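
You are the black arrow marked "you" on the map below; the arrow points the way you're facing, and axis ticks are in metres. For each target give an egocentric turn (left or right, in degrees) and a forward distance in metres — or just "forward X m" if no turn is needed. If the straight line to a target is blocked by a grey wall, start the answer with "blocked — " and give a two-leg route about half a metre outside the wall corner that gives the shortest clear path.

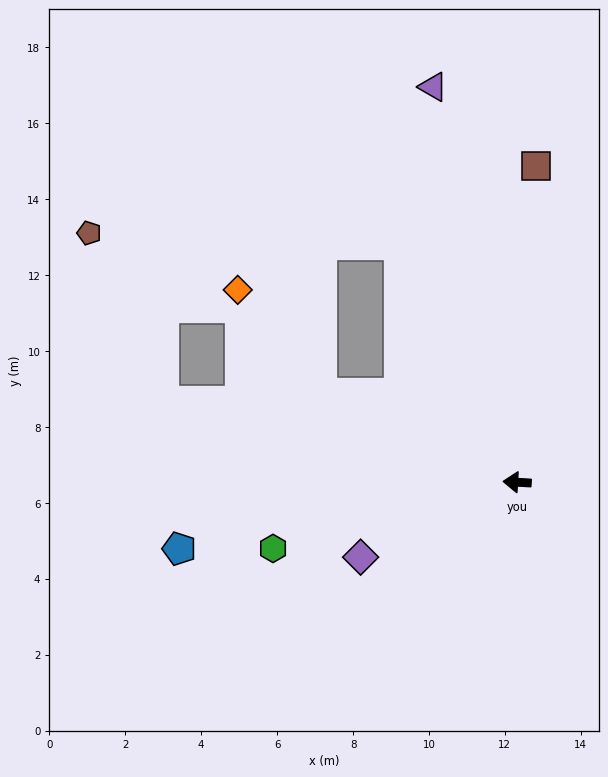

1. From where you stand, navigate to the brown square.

turn right 90°, forward 8.3 m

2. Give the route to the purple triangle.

turn right 75°, forward 10.6 m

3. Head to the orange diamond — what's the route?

blocked — turn right 21°, forward 5.7 m, then turn right 27°, forward 3.5 m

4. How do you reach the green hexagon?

turn left 19°, forward 6.7 m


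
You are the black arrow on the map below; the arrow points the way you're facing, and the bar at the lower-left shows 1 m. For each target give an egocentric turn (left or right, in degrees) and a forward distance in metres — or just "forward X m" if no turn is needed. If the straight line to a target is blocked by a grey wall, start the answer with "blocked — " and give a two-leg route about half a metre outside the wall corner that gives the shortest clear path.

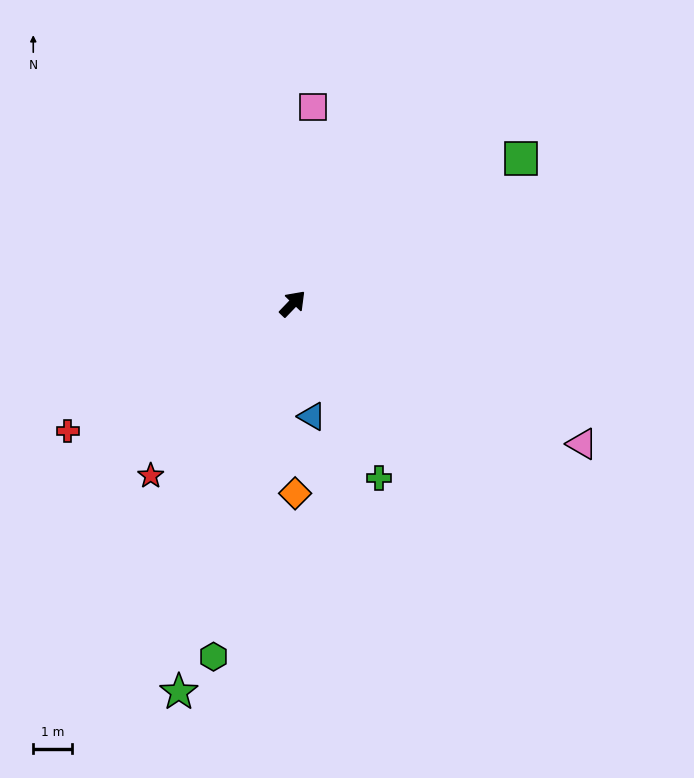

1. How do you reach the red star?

turn right 176°, forward 5.7 m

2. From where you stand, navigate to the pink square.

turn left 38°, forward 5.0 m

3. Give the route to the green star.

turn right 153°, forward 10.3 m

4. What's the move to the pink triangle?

turn right 72°, forward 8.2 m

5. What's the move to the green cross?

turn right 110°, forward 5.0 m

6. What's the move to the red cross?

turn left 163°, forward 6.6 m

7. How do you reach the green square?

turn right 14°, forward 6.9 m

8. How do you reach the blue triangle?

turn right 127°, forward 2.9 m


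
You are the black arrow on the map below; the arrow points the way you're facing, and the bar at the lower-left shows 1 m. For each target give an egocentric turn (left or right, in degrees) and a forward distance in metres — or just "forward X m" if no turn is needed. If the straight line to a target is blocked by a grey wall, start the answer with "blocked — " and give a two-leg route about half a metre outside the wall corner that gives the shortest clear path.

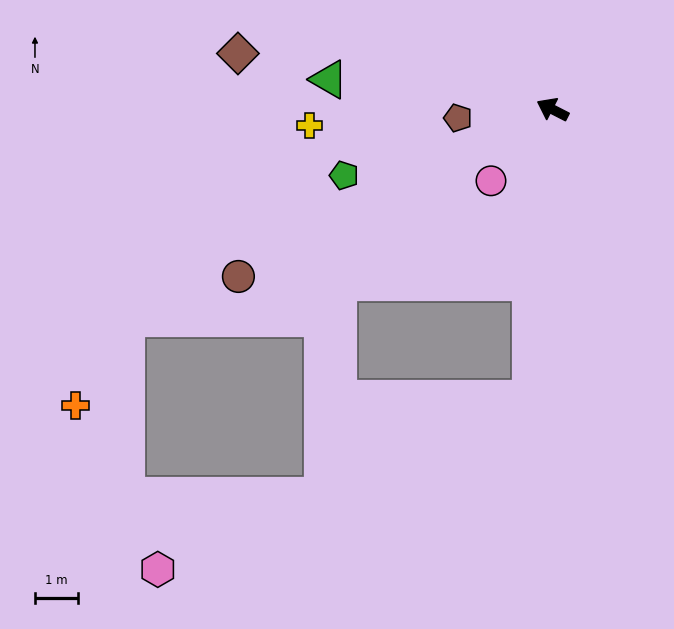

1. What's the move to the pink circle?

turn left 76°, forward 2.2 m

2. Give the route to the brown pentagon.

turn left 32°, forward 2.2 m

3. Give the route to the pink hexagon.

blocked — turn left 113°, forward 6.8 m, then turn right 61°, forward 9.6 m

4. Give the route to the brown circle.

turn left 55°, forward 8.3 m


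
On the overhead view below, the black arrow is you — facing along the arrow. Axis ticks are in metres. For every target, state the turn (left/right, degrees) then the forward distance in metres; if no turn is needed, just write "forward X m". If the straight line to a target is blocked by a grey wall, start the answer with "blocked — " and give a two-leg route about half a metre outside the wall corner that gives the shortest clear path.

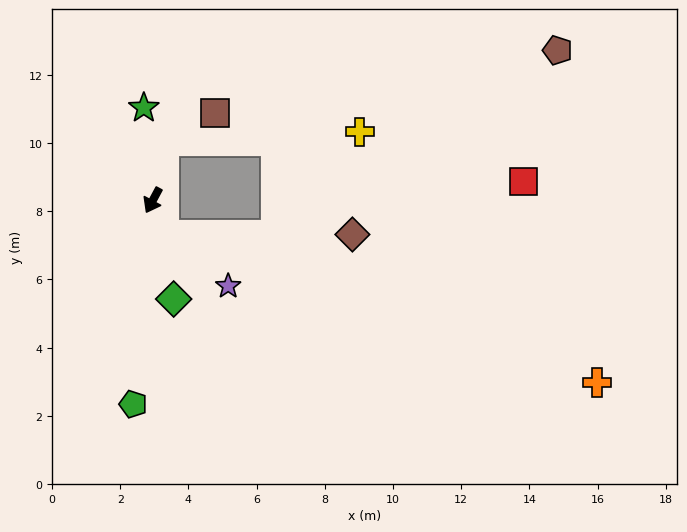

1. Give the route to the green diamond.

turn left 40°, forward 3.0 m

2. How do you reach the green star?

turn right 146°, forward 2.7 m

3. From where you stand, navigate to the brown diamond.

blocked — turn left 48°, forward 1.1 m, then turn left 70°, forward 5.5 m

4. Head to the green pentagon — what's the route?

turn left 23°, forward 6.0 m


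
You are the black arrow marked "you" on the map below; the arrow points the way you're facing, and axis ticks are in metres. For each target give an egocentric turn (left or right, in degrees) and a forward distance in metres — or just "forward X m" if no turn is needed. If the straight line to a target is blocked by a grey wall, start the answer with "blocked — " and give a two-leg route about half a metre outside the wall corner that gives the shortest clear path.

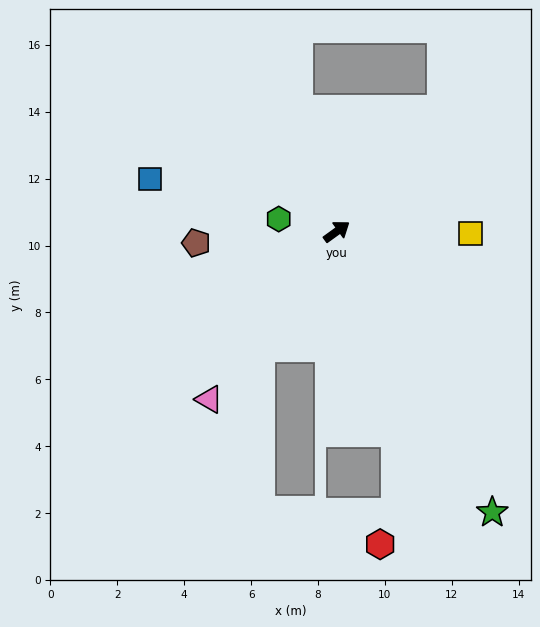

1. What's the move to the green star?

turn right 97°, forward 9.6 m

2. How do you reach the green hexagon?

turn left 132°, forward 1.8 m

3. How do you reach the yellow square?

turn right 37°, forward 4.0 m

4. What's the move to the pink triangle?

turn right 163°, forward 6.3 m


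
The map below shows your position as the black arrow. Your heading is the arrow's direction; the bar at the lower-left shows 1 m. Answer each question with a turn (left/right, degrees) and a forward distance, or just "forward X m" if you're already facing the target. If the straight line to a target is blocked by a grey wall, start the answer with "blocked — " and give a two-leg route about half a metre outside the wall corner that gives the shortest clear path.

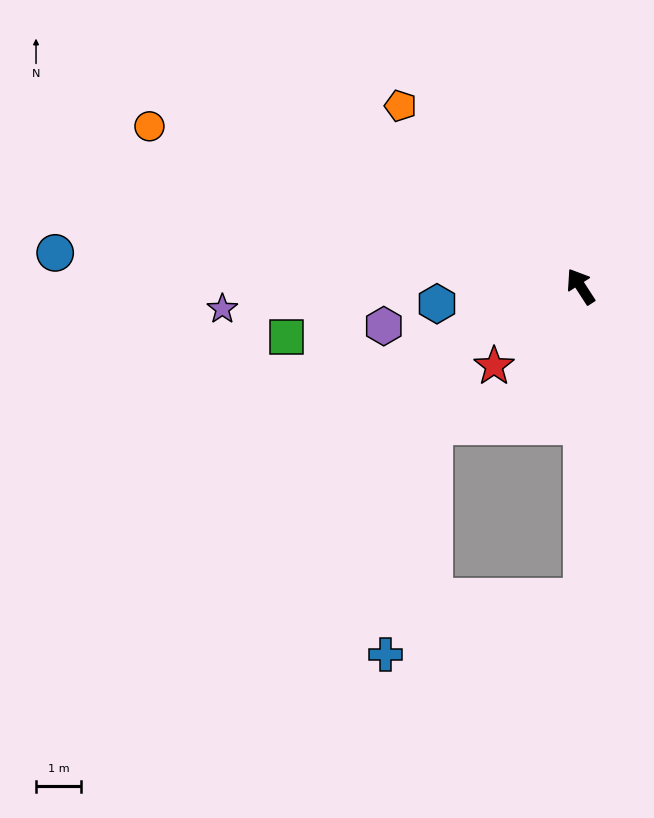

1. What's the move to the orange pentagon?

turn left 12°, forward 5.7 m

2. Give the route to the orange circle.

turn left 37°, forward 10.2 m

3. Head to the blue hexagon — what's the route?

turn left 64°, forward 3.2 m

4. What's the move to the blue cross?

blocked — turn left 147°, forward 6.9 m, then turn right 74°, forward 4.6 m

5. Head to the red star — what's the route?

turn left 100°, forward 2.6 m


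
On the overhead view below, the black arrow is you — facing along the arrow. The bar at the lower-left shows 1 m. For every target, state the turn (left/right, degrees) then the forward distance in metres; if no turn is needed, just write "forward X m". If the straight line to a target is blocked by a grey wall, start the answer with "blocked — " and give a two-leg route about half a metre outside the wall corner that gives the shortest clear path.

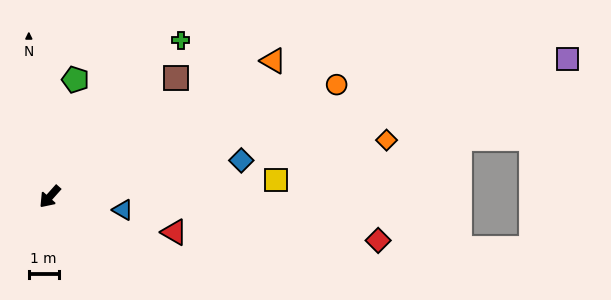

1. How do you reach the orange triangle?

turn left 163°, forward 8.8 m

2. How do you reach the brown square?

turn left 175°, forward 5.8 m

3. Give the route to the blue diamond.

turn left 142°, forward 6.5 m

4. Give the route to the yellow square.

turn left 136°, forward 7.6 m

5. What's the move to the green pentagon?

turn right 151°, forward 4.0 m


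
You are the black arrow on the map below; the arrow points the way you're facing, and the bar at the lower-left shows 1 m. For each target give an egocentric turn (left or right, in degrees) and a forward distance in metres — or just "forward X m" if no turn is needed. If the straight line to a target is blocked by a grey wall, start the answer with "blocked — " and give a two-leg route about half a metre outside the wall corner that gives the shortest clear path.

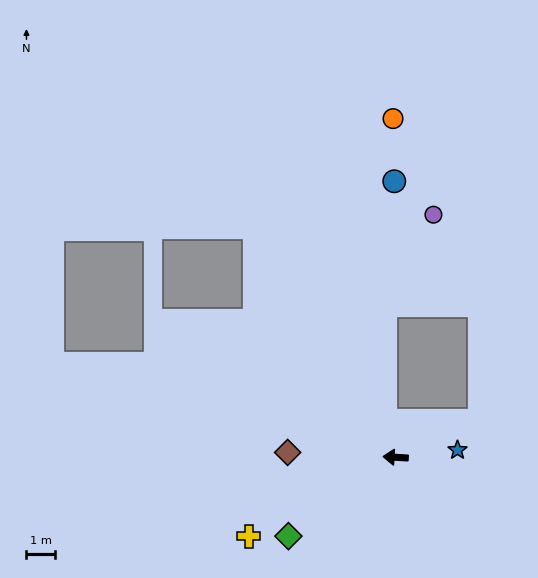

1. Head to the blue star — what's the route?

turn right 170°, forward 2.2 m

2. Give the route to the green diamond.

turn left 40°, forward 4.6 m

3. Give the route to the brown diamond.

forward 3.7 m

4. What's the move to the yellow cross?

turn left 32°, forward 5.8 m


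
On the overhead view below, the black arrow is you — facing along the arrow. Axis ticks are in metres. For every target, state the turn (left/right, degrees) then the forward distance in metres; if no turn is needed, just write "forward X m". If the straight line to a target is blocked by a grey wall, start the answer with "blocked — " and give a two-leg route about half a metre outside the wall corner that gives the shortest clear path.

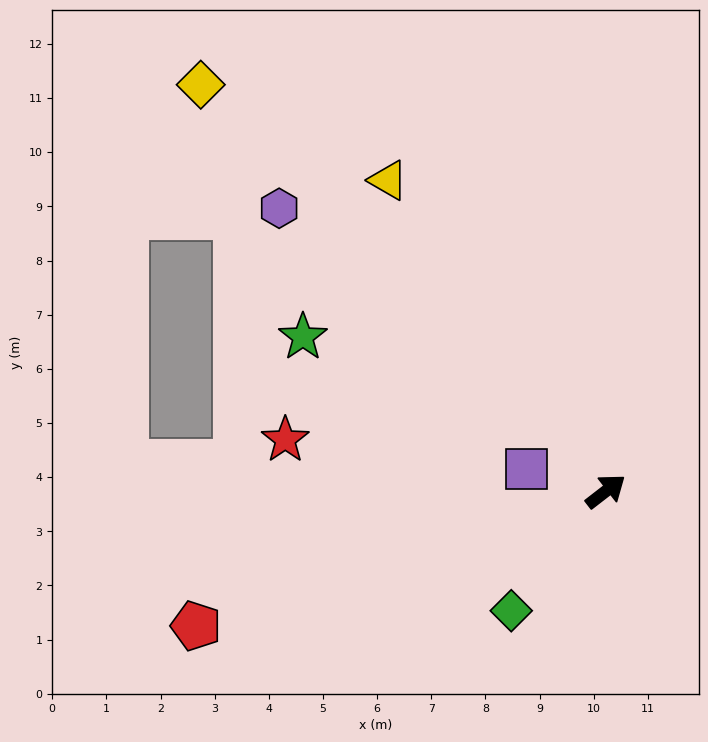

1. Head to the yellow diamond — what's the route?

turn left 97°, forward 10.6 m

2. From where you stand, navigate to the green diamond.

turn right 166°, forward 2.8 m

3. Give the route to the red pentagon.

turn left 160°, forward 8.0 m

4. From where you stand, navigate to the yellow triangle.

turn left 87°, forward 7.0 m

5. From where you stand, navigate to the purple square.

turn left 127°, forward 1.5 m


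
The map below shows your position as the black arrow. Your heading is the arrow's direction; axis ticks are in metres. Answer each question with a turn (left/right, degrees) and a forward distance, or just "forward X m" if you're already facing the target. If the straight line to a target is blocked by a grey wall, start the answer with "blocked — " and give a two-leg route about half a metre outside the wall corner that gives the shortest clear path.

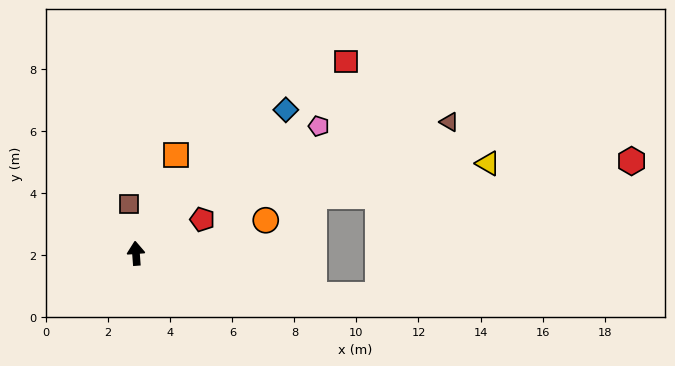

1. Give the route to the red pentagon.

turn right 67°, forward 2.4 m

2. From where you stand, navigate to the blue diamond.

turn right 50°, forward 6.7 m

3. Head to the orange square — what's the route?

turn right 27°, forward 3.4 m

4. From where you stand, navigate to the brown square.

turn left 4°, forward 1.6 m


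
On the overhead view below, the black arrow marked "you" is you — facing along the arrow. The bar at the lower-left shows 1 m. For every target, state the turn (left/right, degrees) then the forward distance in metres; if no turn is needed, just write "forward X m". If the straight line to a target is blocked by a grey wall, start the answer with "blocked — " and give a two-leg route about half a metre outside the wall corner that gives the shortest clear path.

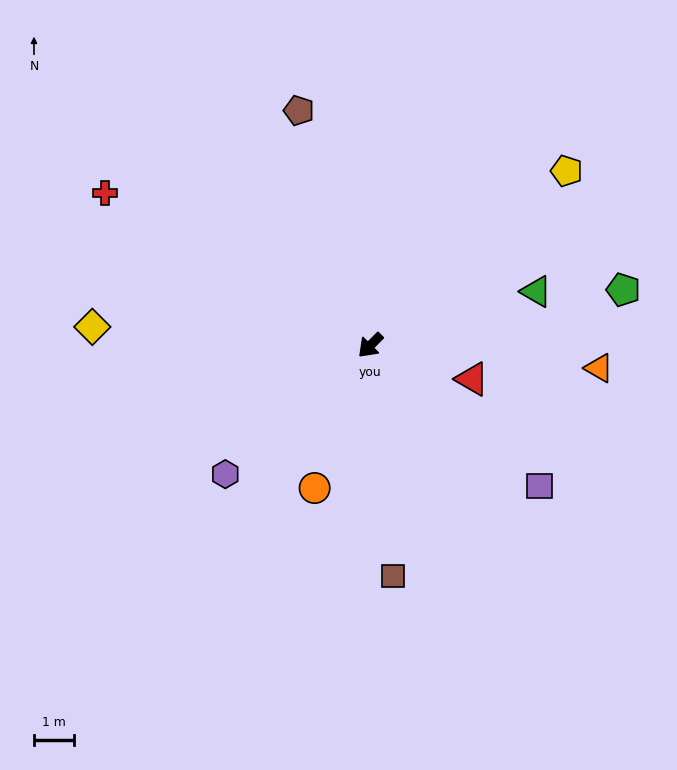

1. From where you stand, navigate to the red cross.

turn right 75°, forward 7.6 m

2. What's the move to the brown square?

turn left 50°, forward 5.8 m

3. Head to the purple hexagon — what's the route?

turn right 3°, forward 4.8 m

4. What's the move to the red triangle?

turn left 117°, forward 2.7 m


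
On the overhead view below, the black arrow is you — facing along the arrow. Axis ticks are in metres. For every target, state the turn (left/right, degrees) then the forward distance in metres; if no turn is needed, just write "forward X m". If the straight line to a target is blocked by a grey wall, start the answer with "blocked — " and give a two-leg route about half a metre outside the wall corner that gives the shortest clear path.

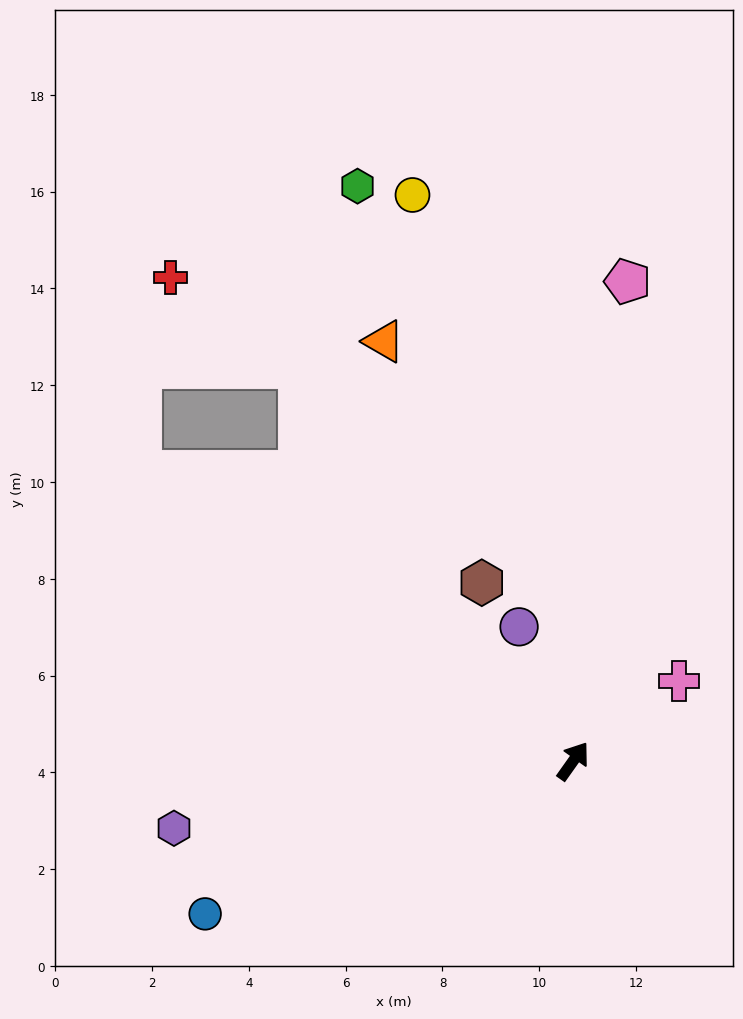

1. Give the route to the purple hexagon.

turn left 135°, forward 8.4 m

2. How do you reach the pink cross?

turn right 18°, forward 2.7 m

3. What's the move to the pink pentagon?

turn left 29°, forward 10.0 m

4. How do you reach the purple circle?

turn left 57°, forward 3.0 m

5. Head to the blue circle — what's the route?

turn left 148°, forward 8.2 m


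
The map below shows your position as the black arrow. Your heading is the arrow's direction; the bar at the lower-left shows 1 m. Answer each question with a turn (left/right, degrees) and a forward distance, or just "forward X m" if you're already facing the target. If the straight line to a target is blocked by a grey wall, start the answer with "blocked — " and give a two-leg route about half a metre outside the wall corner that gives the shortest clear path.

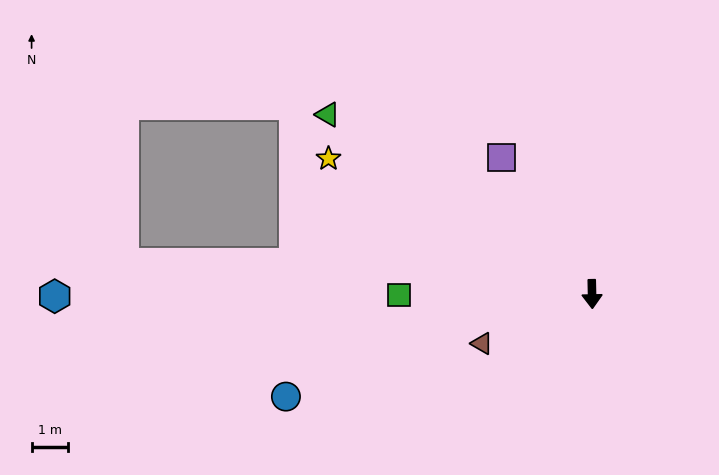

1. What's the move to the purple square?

turn right 148°, forward 4.6 m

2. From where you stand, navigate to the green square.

turn right 91°, forward 5.4 m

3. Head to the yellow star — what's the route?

turn right 118°, forward 8.2 m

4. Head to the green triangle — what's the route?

turn right 125°, forward 8.9 m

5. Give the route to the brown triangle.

turn right 67°, forward 3.4 m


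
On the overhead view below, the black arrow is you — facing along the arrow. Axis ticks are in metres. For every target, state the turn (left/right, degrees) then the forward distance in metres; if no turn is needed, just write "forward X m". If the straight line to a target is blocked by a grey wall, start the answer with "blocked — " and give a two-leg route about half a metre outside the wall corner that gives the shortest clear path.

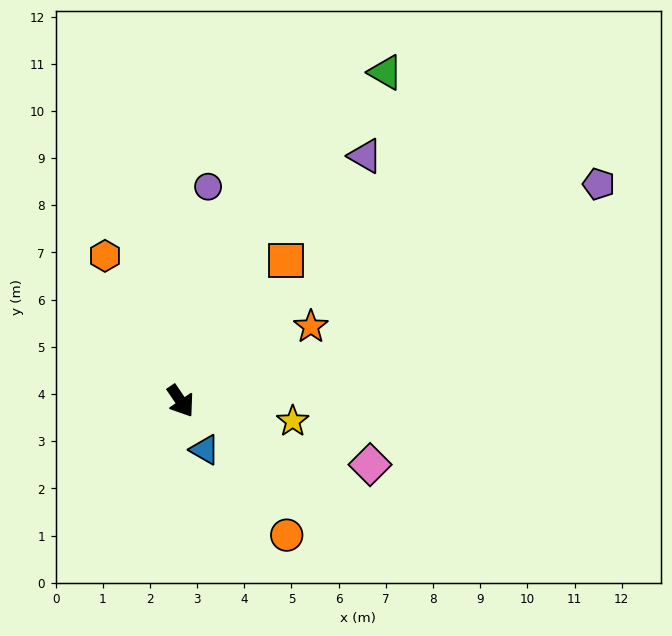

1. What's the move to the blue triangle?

turn right 8°, forward 1.1 m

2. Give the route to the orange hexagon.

turn left 173°, forward 3.5 m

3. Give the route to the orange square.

turn left 109°, forward 3.7 m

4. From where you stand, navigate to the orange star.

turn left 86°, forward 3.2 m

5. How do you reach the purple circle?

turn left 138°, forward 4.6 m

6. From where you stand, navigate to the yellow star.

turn left 46°, forward 2.4 m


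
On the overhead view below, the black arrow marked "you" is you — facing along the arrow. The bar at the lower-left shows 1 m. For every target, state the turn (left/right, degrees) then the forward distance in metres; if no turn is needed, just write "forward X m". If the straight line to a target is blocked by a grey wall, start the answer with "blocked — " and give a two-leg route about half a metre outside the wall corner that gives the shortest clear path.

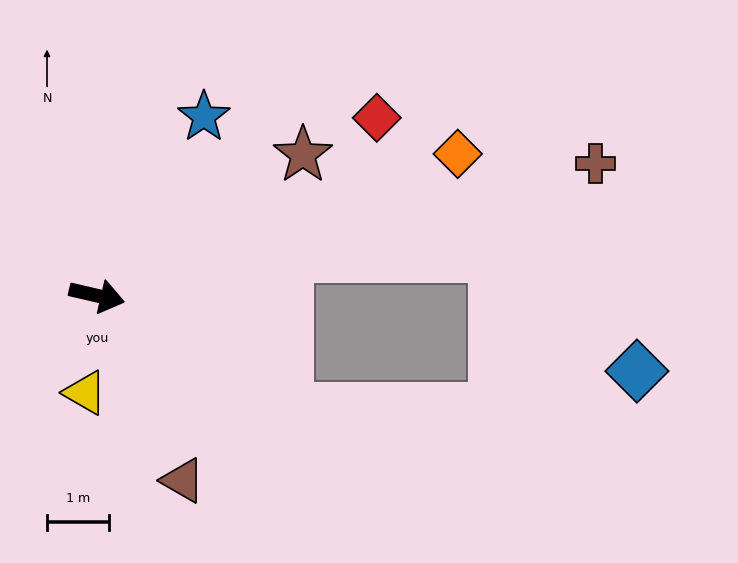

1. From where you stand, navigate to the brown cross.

turn left 28°, forward 8.4 m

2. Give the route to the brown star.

turn left 47°, forward 4.1 m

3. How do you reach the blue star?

turn left 72°, forward 3.4 m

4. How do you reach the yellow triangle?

turn right 84°, forward 1.6 m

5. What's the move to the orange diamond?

turn left 35°, forward 6.3 m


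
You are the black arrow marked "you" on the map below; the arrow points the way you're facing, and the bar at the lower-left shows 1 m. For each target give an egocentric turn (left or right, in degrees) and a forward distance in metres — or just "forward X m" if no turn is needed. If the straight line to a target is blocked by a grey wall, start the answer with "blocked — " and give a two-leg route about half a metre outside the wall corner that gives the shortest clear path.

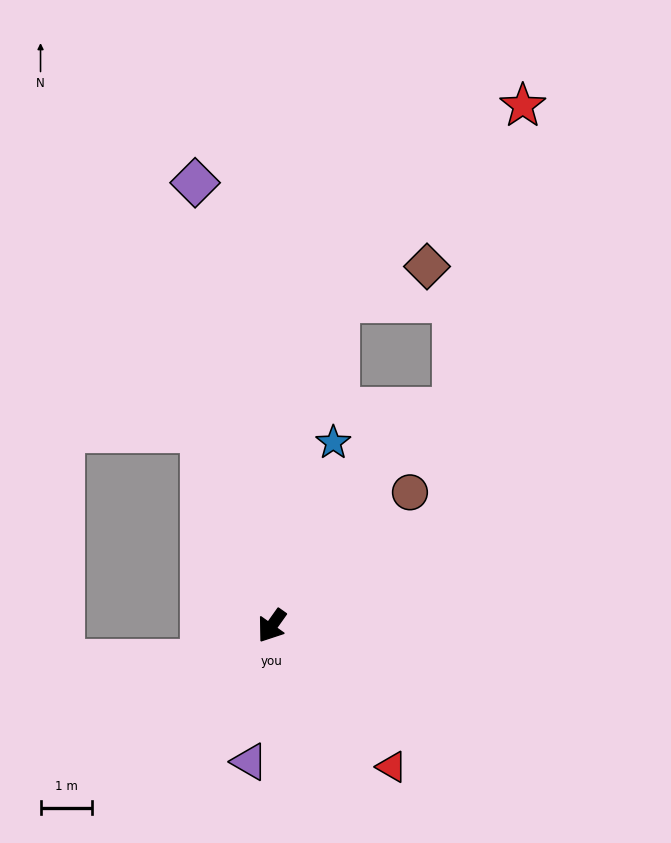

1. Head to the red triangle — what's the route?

turn left 76°, forward 3.6 m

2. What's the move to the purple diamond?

turn right 135°, forward 8.7 m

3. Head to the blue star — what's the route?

turn right 163°, forward 3.7 m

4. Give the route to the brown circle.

turn left 169°, forward 3.7 m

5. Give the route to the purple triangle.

turn left 26°, forward 2.7 m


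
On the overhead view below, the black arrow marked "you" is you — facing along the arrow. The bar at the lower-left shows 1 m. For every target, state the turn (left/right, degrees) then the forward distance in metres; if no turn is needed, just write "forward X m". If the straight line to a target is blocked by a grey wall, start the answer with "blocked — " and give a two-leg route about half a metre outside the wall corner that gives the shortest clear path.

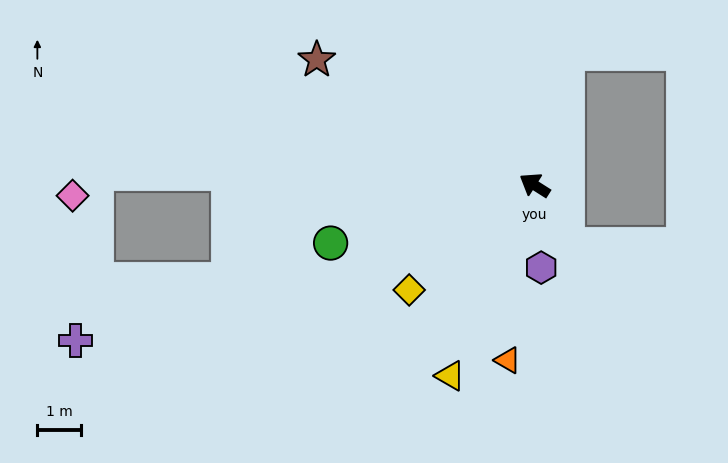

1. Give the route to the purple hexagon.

turn left 127°, forward 1.9 m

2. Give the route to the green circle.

turn left 48°, forward 4.8 m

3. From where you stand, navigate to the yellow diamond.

turn left 72°, forward 3.7 m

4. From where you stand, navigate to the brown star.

turn left 2°, forward 5.7 m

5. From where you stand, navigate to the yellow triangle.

turn left 98°, forward 4.8 m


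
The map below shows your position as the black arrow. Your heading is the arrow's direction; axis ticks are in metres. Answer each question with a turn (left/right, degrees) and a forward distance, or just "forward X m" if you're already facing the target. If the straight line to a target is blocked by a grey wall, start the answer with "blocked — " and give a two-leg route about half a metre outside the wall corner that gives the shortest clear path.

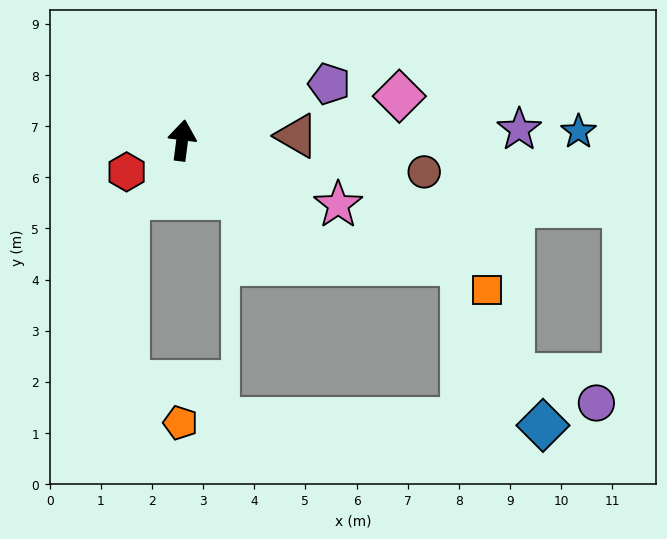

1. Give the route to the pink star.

turn right 105°, forward 3.3 m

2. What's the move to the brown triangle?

turn right 80°, forward 2.2 m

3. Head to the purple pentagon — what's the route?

turn right 62°, forward 3.1 m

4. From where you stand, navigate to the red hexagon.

turn left 127°, forward 1.2 m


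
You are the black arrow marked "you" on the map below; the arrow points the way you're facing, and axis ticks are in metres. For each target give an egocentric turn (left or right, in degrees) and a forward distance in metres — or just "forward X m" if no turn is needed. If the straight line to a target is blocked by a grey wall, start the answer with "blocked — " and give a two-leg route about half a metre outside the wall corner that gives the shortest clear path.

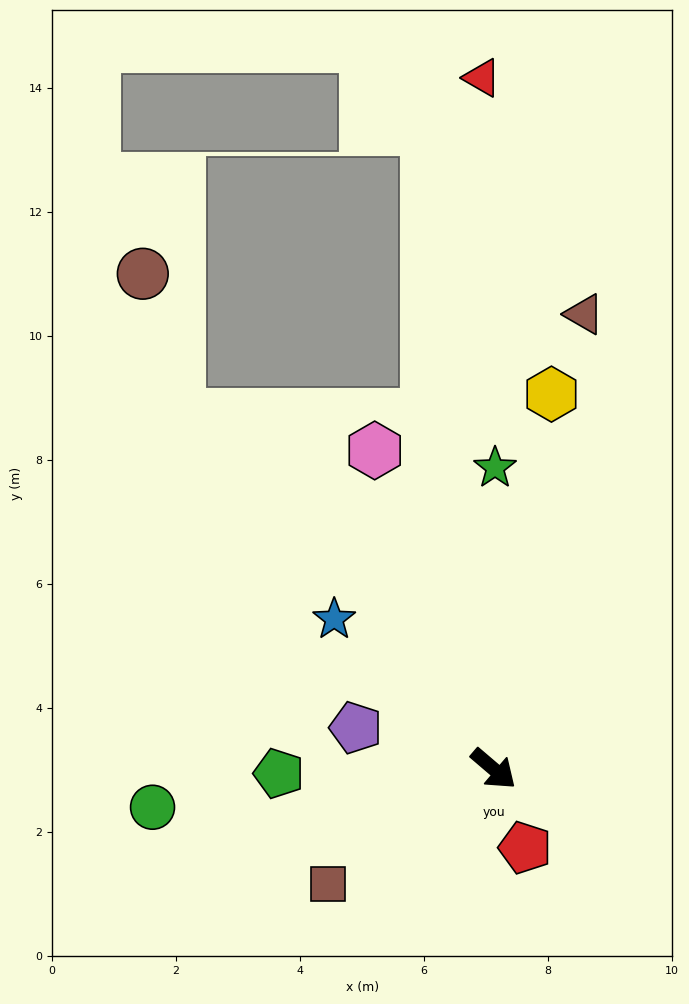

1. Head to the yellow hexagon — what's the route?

turn left 122°, forward 6.1 m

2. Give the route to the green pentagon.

turn right 138°, forward 3.5 m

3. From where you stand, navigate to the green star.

turn left 130°, forward 4.9 m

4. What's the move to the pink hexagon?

turn left 151°, forward 5.5 m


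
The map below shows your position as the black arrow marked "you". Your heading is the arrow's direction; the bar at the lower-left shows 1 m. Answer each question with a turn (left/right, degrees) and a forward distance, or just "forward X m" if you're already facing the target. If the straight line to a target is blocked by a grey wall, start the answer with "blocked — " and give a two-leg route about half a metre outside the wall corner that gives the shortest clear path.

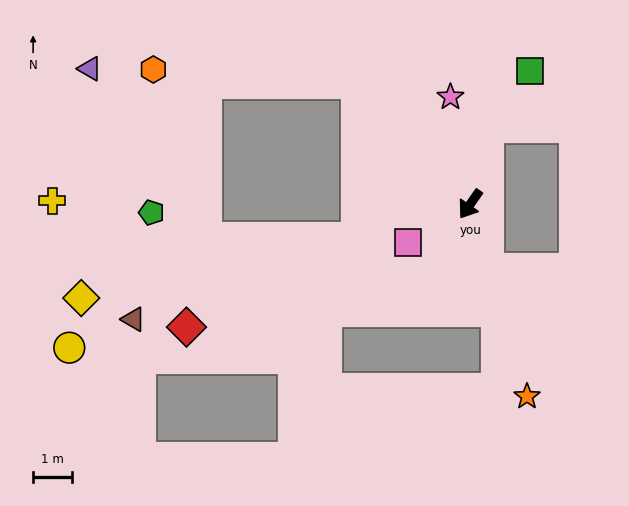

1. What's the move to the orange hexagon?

blocked — turn right 102°, forward 4.2 m, then turn left 43°, forward 5.2 m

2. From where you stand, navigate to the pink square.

turn right 23°, forward 1.9 m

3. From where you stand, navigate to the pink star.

turn right 135°, forward 2.8 m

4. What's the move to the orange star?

turn left 51°, forward 5.1 m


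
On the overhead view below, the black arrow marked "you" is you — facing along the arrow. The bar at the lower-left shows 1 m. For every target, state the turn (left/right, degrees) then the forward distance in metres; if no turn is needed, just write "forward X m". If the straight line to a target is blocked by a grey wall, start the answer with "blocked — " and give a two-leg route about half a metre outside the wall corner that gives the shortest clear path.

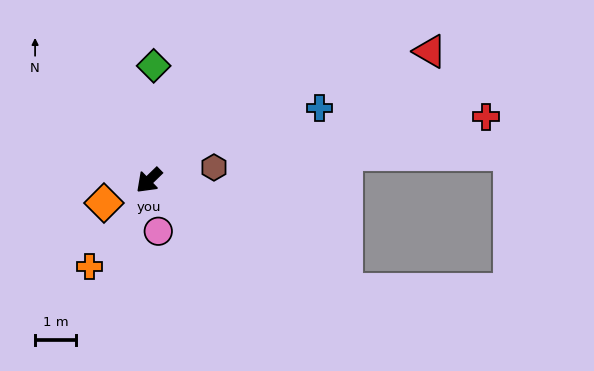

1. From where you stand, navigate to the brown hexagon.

turn left 147°, forward 1.6 m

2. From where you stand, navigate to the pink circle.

turn left 56°, forward 1.3 m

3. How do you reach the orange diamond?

turn right 17°, forward 1.2 m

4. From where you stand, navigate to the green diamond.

turn right 137°, forward 2.8 m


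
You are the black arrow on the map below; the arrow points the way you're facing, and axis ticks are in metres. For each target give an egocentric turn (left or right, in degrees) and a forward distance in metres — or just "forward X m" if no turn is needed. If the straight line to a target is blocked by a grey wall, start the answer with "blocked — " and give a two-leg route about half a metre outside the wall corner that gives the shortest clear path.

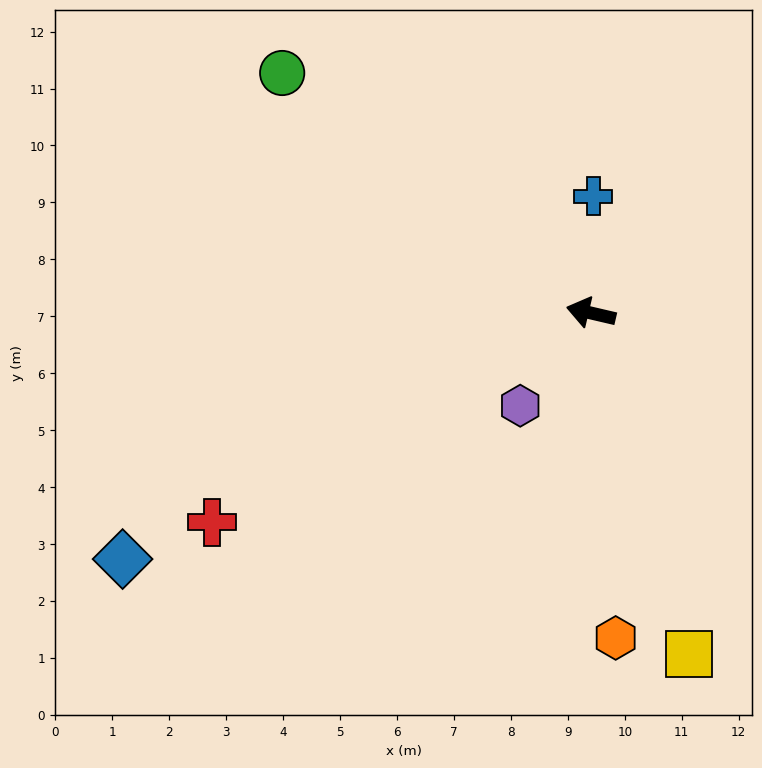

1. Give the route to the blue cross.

turn right 78°, forward 2.1 m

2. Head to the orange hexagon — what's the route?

turn left 107°, forward 5.7 m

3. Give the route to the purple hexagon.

turn left 66°, forward 2.0 m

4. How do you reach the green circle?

turn right 25°, forward 6.9 m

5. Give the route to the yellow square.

turn left 119°, forward 6.2 m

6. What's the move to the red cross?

turn left 42°, forward 7.6 m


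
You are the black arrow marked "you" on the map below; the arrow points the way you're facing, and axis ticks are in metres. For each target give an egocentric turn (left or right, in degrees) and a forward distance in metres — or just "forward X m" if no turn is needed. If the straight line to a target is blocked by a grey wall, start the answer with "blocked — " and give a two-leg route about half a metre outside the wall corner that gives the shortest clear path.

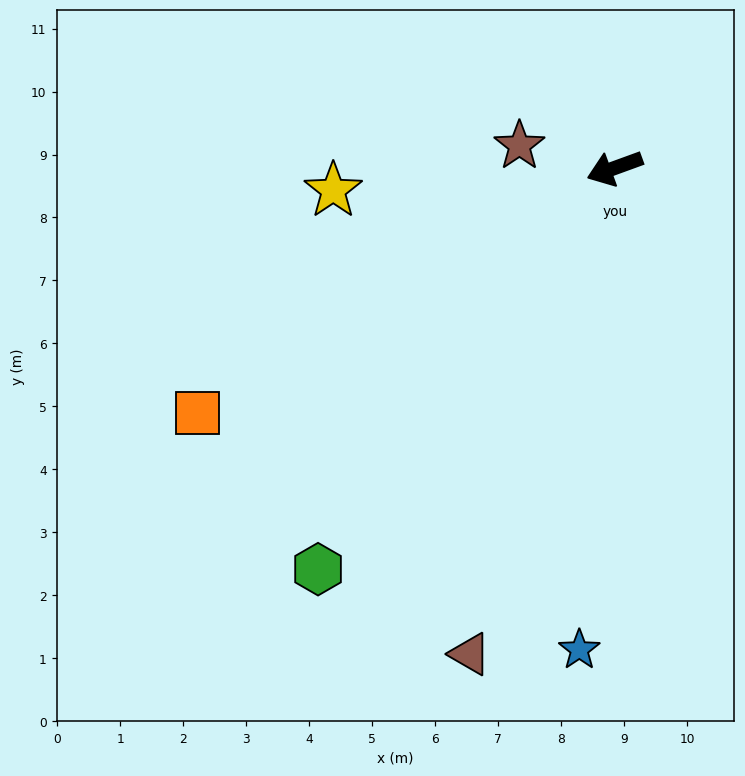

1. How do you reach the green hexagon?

turn left 33°, forward 7.9 m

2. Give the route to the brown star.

turn right 33°, forward 1.6 m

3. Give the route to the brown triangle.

turn left 53°, forward 8.1 m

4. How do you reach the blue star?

turn left 66°, forward 7.7 m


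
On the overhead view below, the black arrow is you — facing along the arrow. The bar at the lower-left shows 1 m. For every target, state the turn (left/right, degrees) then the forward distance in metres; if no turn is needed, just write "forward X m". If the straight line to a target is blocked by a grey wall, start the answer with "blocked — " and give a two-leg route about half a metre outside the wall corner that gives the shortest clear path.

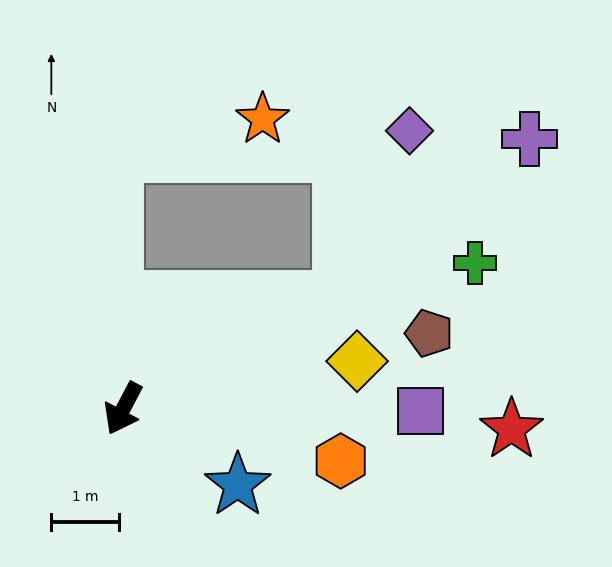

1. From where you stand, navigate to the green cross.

turn left 140°, forward 5.7 m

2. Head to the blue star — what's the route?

turn left 84°, forward 2.0 m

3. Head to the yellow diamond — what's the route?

turn left 129°, forward 3.5 m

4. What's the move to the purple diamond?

blocked — turn left 144°, forward 3.6 m, then turn left 42°, forward 2.7 m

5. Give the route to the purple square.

turn left 117°, forward 4.4 m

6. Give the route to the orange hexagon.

turn left 104°, forward 3.3 m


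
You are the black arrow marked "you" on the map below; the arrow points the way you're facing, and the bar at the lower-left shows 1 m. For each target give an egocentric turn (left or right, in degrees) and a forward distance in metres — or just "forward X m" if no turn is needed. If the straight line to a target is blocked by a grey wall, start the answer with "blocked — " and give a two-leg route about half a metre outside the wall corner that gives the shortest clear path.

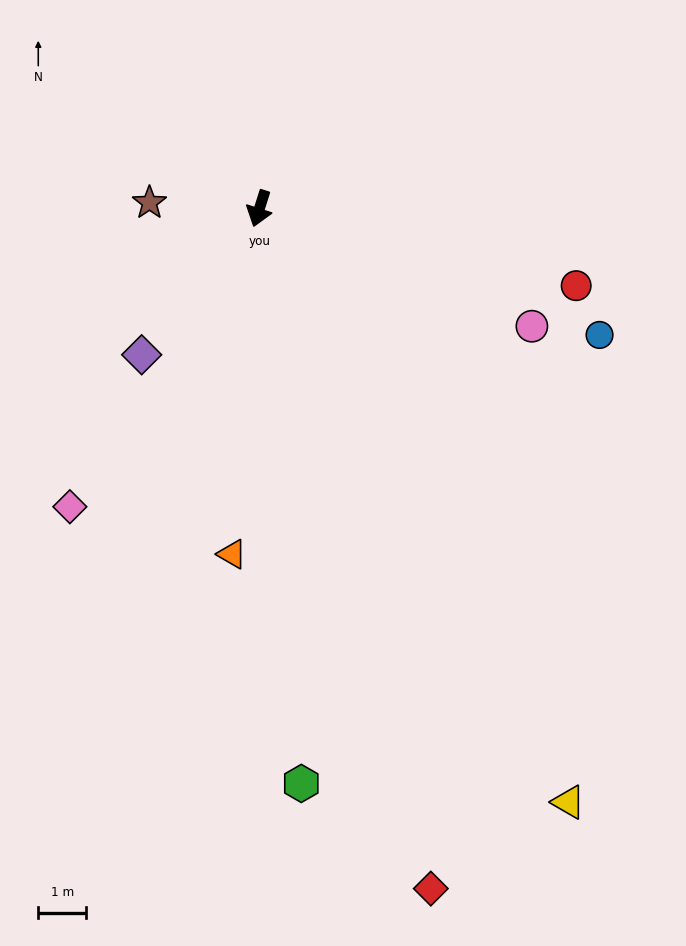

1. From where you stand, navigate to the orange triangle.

turn left 13°, forward 7.3 m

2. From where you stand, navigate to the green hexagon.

turn left 22°, forward 12.1 m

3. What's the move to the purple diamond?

turn right 21°, forward 3.9 m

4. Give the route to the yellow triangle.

turn left 45°, forward 14.0 m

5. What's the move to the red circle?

turn left 94°, forward 6.8 m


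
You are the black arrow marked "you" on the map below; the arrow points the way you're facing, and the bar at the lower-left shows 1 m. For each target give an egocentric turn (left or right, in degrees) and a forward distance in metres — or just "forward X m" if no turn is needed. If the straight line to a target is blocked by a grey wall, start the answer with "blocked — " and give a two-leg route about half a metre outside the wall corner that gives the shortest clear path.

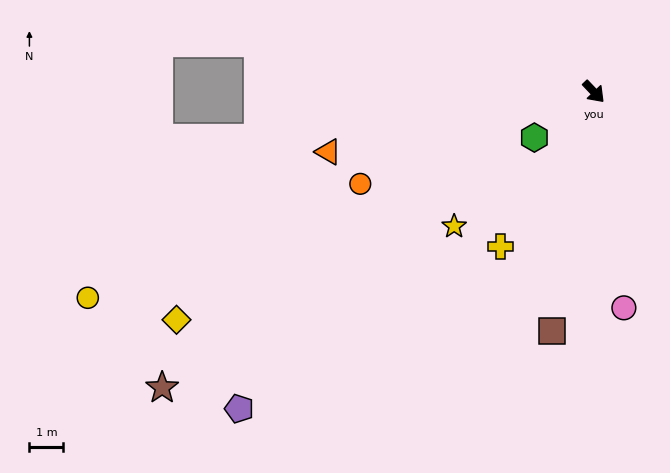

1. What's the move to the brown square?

turn right 53°, forward 7.1 m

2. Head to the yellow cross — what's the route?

turn right 75°, forward 5.3 m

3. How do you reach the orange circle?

turn right 112°, forward 7.4 m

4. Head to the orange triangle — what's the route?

turn right 121°, forward 8.0 m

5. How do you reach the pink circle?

turn right 36°, forward 6.4 m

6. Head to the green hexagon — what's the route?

turn right 96°, forward 2.2 m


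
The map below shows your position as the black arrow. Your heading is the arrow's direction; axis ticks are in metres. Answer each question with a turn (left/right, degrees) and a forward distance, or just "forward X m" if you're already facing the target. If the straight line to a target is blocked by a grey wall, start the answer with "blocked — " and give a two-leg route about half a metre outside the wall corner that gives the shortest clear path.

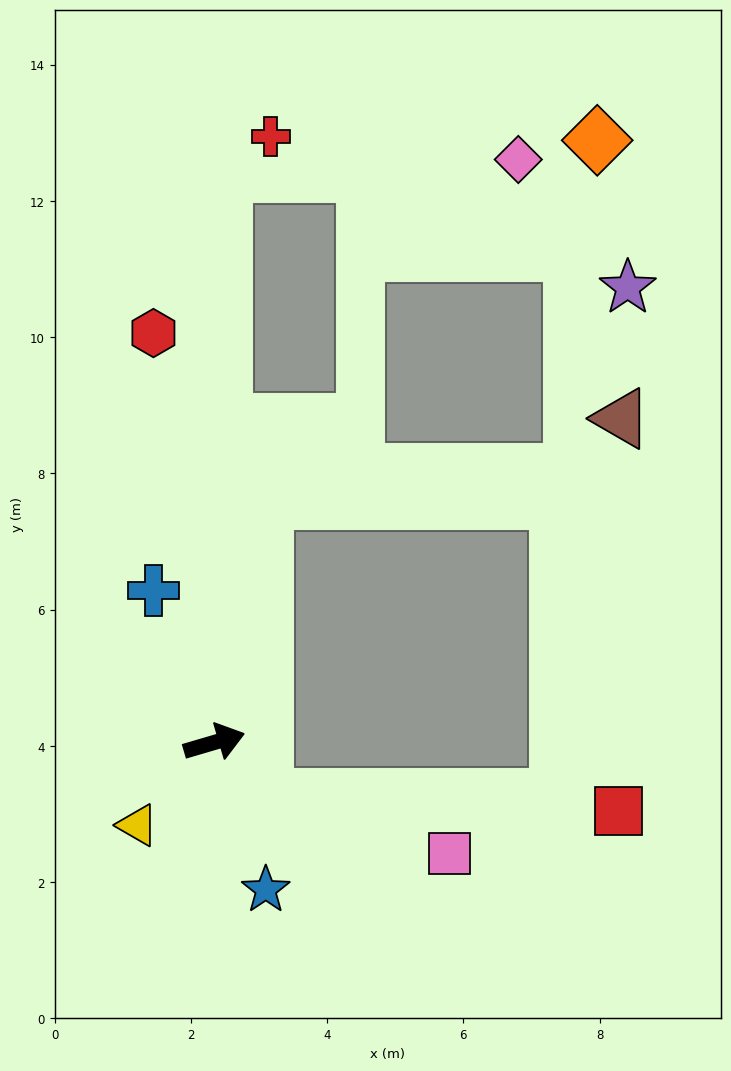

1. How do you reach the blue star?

turn right 87°, forward 2.3 m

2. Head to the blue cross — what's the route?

turn left 95°, forward 2.4 m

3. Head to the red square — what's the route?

blocked — turn right 64°, forward 1.1 m, then turn left 45°, forward 5.2 m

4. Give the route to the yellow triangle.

turn right 149°, forward 1.7 m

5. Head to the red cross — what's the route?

blocked — turn left 73°, forward 8.4 m, then turn right 52°, forward 0.9 m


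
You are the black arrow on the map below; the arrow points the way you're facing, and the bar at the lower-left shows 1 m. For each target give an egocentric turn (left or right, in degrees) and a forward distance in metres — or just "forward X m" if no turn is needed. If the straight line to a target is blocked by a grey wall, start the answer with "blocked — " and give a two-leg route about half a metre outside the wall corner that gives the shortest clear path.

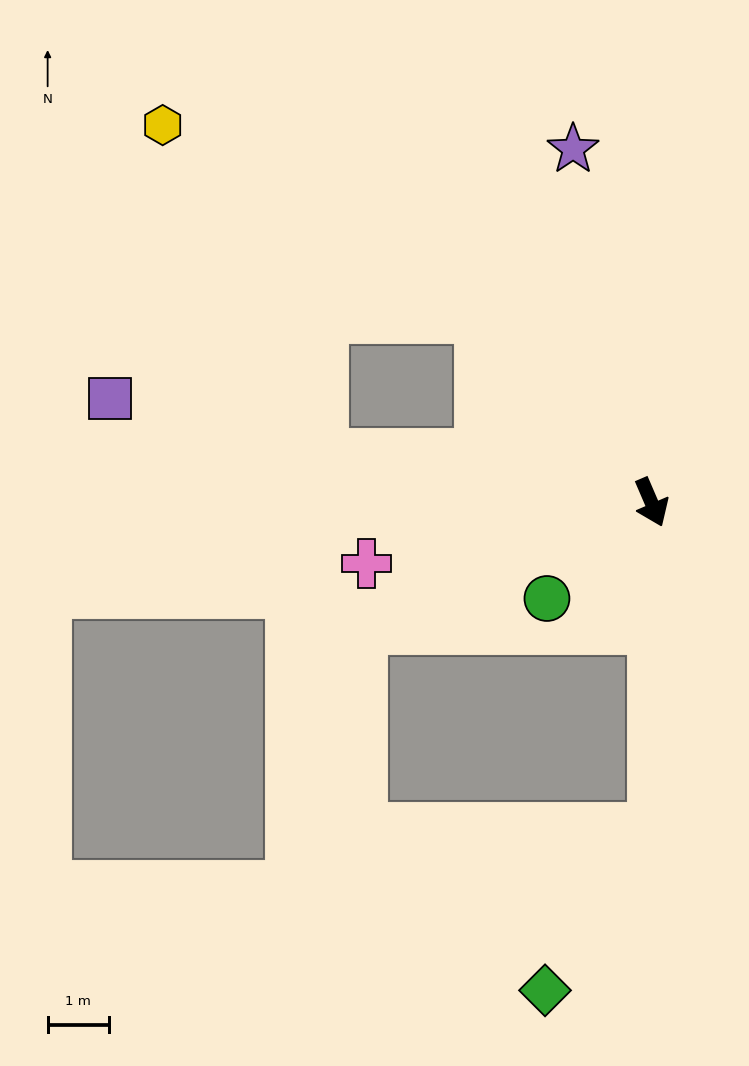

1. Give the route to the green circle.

turn right 71°, forward 2.3 m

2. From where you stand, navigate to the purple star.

turn left 169°, forward 5.9 m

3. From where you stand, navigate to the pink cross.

turn right 101°, forward 4.7 m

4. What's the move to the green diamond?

blocked — turn right 23°, forward 5.3 m, then turn right 34°, forward 3.2 m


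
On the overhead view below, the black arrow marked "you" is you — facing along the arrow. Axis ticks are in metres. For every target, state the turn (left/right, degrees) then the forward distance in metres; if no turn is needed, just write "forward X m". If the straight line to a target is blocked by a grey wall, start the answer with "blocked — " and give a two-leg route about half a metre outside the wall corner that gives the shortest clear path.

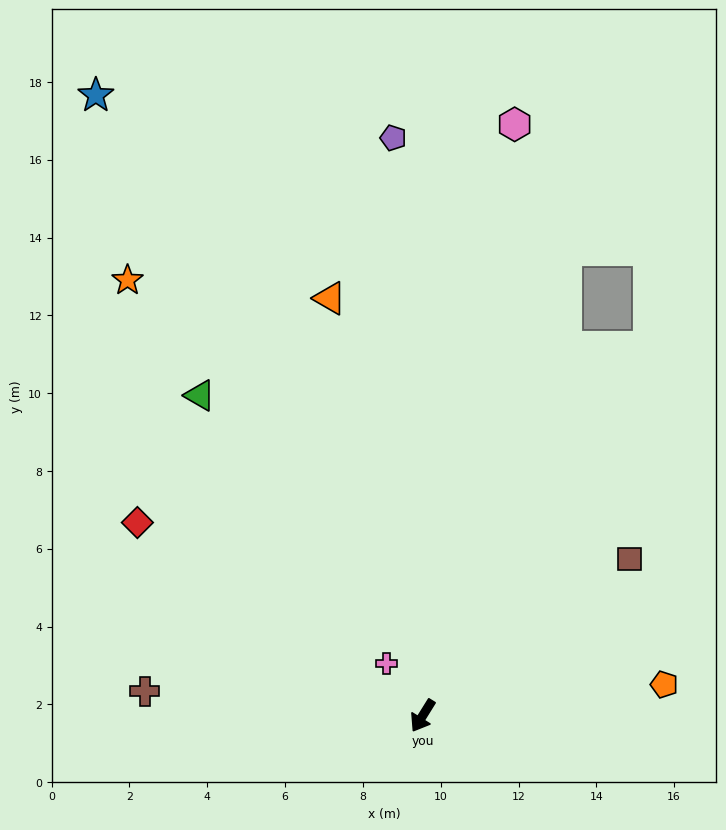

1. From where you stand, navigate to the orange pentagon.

turn left 129°, forward 6.3 m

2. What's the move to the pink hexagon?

turn right 157°, forward 15.4 m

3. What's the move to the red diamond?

turn right 92°, forward 8.9 m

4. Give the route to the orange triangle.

turn right 136°, forward 11.0 m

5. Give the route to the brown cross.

turn right 63°, forward 7.2 m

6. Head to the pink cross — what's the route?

turn right 114°, forward 1.6 m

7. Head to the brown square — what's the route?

turn left 159°, forward 6.7 m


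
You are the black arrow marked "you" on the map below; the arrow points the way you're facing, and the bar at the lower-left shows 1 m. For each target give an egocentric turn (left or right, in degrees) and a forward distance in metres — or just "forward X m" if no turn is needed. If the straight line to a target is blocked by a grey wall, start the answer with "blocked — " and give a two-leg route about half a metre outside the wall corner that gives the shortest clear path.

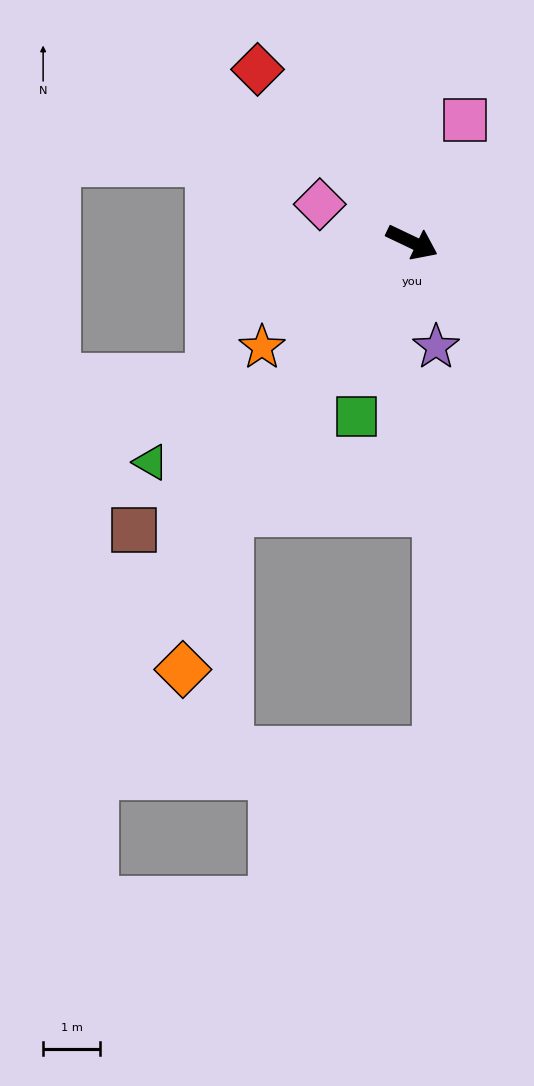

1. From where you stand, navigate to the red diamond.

turn left 157°, forward 4.1 m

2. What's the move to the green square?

turn right 82°, forward 3.2 m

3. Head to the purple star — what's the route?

turn right 52°, forward 1.9 m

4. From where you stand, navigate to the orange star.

turn right 120°, forward 3.2 m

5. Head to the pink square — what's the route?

turn left 92°, forward 2.3 m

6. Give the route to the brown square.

turn right 109°, forward 7.0 m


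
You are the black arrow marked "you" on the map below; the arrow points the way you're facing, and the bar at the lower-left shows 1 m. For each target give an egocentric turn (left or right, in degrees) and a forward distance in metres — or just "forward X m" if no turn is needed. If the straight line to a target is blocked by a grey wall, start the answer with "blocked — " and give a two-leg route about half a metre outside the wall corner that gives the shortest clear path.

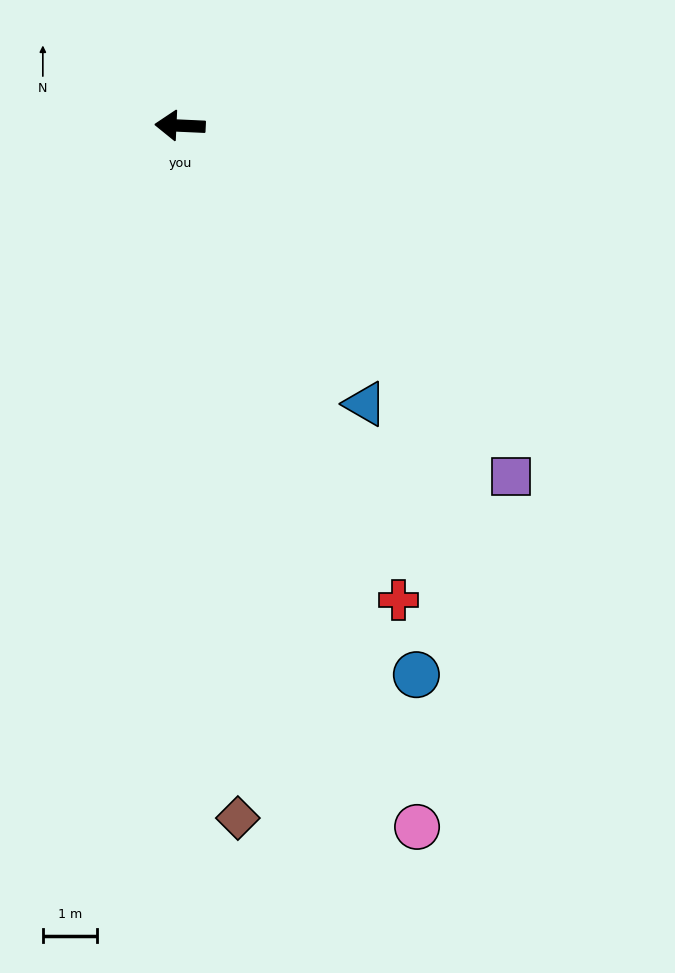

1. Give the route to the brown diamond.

turn left 97°, forward 12.7 m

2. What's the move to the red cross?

turn left 117°, forward 9.6 m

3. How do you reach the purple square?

turn left 136°, forward 8.8 m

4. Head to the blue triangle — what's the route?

turn left 126°, forward 6.1 m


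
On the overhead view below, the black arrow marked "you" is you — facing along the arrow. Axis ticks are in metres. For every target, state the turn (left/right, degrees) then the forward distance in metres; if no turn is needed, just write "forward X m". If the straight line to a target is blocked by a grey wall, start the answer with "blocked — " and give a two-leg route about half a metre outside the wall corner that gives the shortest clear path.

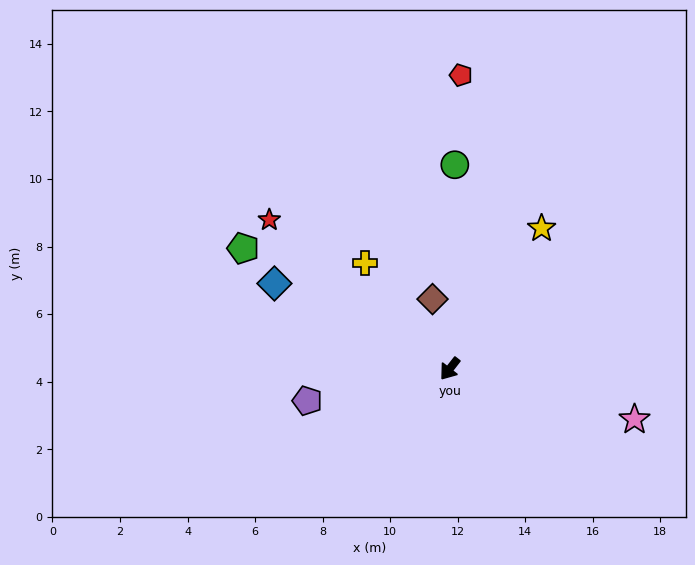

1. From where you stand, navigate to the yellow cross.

turn right 103°, forward 4.0 m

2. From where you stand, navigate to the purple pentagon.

turn right 39°, forward 4.3 m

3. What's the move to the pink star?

turn left 113°, forward 5.7 m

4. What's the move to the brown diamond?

turn right 128°, forward 2.1 m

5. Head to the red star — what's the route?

turn right 92°, forward 6.9 m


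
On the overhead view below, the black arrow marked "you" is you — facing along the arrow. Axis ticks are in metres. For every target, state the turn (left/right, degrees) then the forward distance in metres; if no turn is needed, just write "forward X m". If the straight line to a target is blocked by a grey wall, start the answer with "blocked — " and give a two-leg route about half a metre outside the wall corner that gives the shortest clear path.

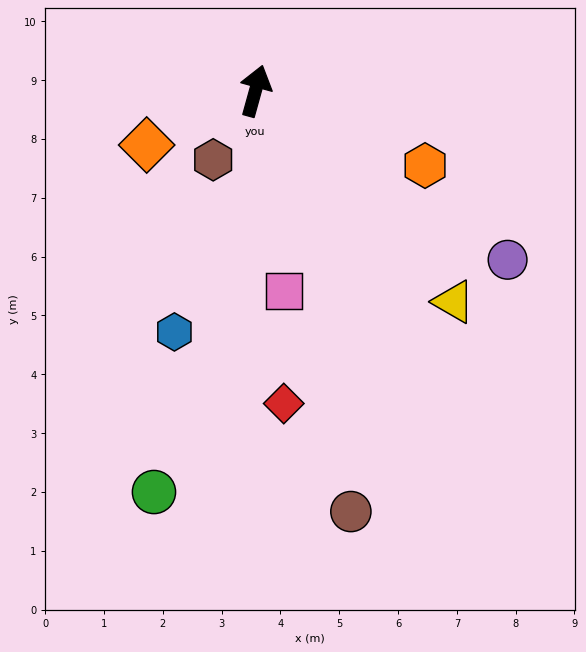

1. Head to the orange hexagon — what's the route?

turn right 98°, forward 3.2 m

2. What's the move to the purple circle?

turn right 108°, forward 5.2 m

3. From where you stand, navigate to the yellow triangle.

turn right 121°, forward 4.9 m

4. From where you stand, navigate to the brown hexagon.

turn left 164°, forward 1.4 m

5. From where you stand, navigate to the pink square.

turn right 157°, forward 3.4 m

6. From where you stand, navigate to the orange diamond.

turn left 132°, forward 2.1 m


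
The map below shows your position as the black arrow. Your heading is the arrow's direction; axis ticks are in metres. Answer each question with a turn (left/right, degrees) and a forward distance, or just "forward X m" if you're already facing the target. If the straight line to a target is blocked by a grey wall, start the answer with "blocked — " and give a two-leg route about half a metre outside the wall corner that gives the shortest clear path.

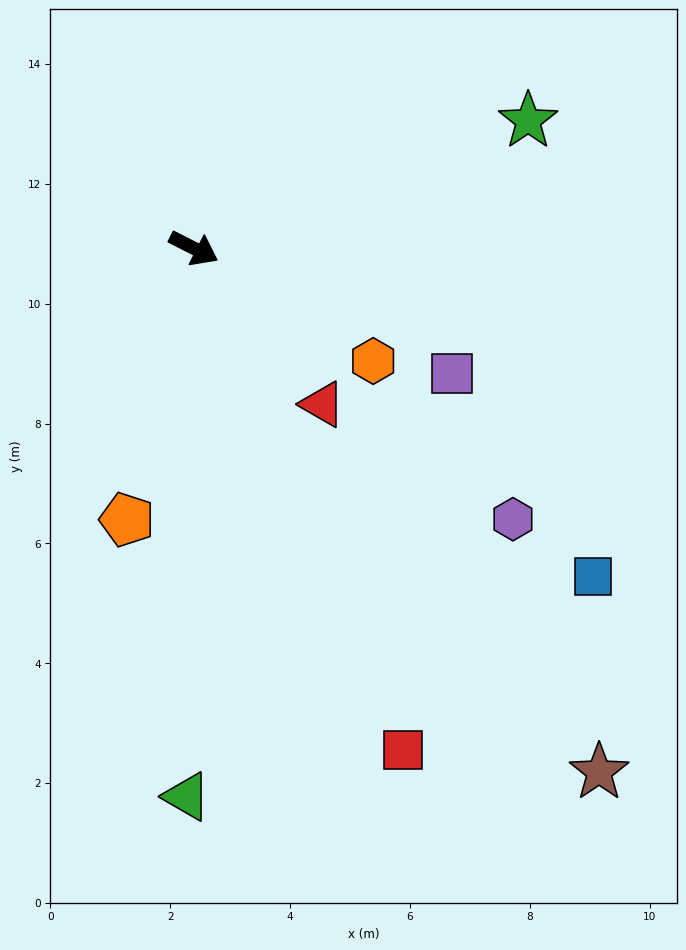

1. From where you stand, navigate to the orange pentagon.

turn right 77°, forward 4.7 m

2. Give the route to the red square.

turn right 40°, forward 9.1 m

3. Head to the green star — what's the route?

turn left 48°, forward 6.0 m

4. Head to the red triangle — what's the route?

turn right 24°, forward 3.4 m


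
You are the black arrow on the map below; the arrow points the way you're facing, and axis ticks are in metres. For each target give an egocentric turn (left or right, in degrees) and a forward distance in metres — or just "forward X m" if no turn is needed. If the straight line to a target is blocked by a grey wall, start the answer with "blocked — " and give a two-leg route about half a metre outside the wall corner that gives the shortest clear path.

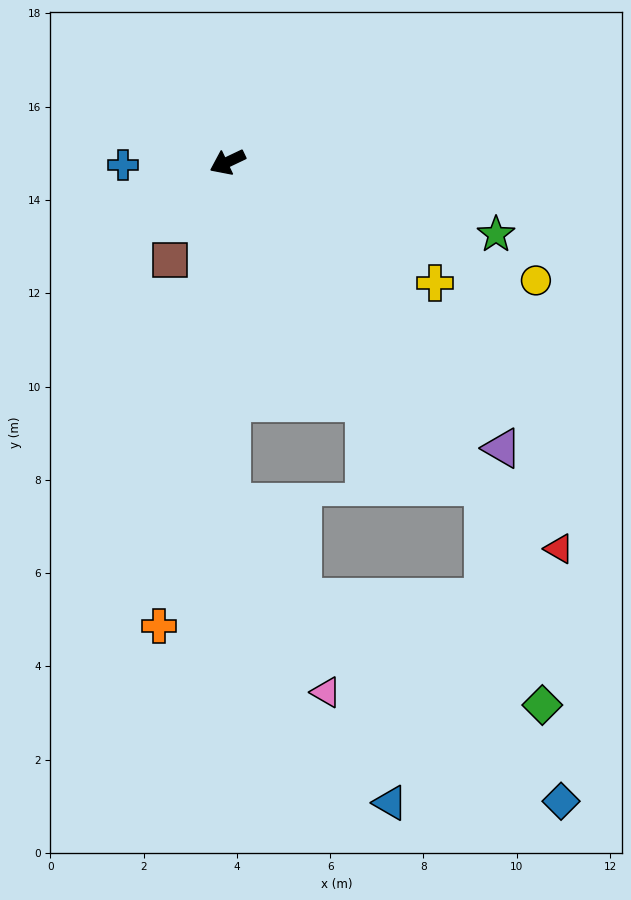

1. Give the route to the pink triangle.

blocked — turn left 65°, forward 7.3 m, then turn left 26°, forward 4.6 m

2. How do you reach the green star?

turn left 139°, forward 6.0 m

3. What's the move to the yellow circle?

turn left 134°, forward 7.1 m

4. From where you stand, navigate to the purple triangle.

turn left 108°, forward 8.5 m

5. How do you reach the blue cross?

turn right 24°, forward 2.2 m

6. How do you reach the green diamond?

blocked — turn left 103°, forward 8.9 m, then turn right 24°, forward 4.9 m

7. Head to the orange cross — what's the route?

turn left 56°, forward 10.1 m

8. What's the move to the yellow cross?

turn left 124°, forward 5.1 m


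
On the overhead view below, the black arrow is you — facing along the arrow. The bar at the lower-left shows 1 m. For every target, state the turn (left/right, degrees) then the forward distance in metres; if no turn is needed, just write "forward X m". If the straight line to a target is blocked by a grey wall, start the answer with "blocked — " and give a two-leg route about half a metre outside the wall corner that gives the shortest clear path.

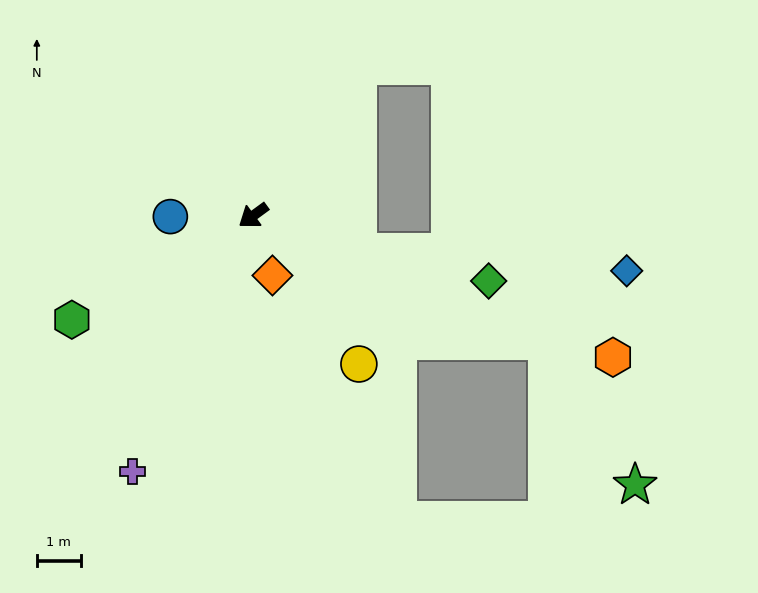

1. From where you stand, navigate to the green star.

blocked — turn left 121°, forward 7.2 m, then turn right 36°, forward 3.8 m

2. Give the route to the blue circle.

turn right 35°, forward 1.9 m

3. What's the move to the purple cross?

turn left 29°, forward 6.4 m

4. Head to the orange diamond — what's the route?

turn left 72°, forward 1.4 m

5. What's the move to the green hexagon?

turn right 6°, forward 4.7 m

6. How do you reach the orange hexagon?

turn left 122°, forward 8.7 m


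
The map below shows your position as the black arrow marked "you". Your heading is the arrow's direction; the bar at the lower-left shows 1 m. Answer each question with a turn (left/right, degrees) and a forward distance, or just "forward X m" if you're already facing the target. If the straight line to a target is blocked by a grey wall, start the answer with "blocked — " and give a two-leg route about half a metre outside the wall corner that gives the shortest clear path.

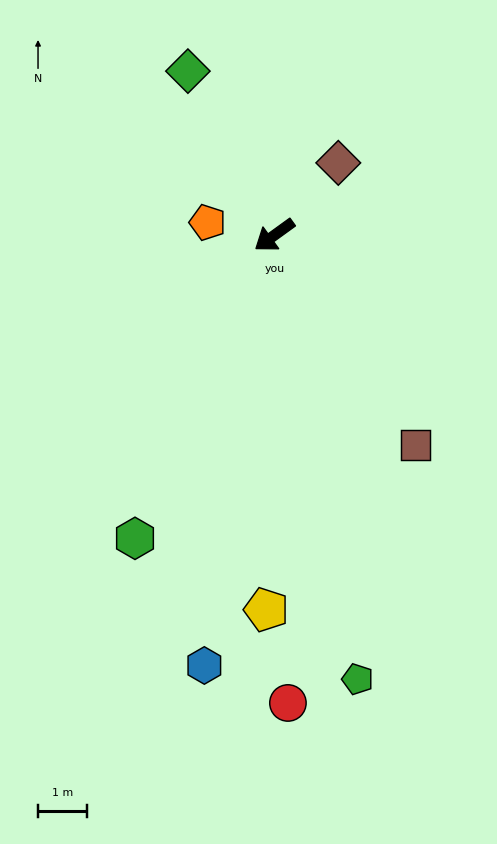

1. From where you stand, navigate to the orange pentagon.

turn right 47°, forward 1.4 m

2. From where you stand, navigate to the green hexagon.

turn left 29°, forward 6.9 m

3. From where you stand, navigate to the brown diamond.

turn right 167°, forward 2.0 m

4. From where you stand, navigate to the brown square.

turn left 88°, forward 5.2 m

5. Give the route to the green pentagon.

turn left 65°, forward 9.3 m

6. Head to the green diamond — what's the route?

turn right 98°, forward 3.8 m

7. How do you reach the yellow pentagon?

turn left 53°, forward 7.7 m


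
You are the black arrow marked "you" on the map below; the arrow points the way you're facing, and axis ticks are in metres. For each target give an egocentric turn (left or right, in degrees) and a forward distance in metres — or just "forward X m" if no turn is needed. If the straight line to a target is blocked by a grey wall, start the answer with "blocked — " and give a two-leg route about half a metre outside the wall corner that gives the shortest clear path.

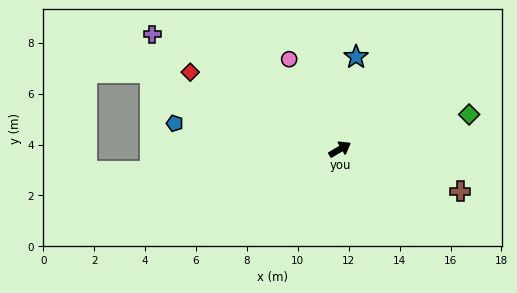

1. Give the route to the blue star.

turn left 50°, forward 3.7 m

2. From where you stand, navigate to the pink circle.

turn left 89°, forward 4.1 m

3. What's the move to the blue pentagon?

turn left 141°, forward 6.6 m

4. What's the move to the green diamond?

turn right 15°, forward 5.3 m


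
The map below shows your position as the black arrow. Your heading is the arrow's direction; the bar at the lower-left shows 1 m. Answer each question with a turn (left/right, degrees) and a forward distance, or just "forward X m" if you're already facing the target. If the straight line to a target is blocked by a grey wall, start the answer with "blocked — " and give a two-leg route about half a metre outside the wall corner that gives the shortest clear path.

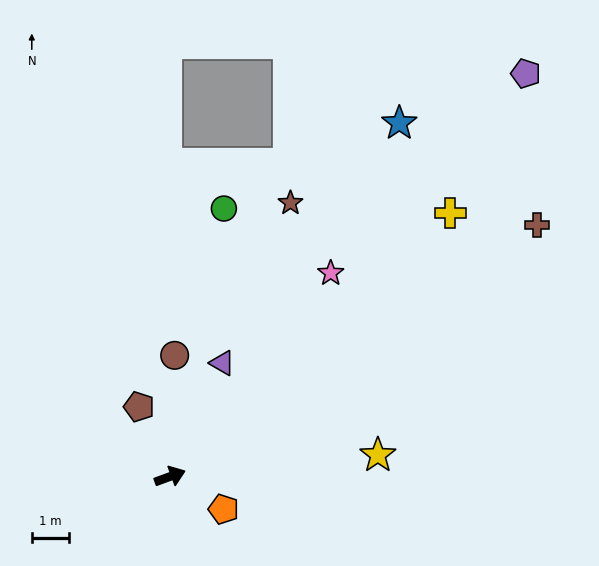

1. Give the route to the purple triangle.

turn left 45°, forward 3.3 m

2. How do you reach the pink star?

turn left 31°, forward 6.9 m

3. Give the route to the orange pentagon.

turn right 52°, forward 1.7 m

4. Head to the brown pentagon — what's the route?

turn left 94°, forward 2.0 m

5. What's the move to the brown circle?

turn left 68°, forward 3.2 m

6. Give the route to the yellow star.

turn right 14°, forward 5.6 m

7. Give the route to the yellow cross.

turn left 23°, forward 10.3 m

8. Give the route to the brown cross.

turn left 14°, forward 11.9 m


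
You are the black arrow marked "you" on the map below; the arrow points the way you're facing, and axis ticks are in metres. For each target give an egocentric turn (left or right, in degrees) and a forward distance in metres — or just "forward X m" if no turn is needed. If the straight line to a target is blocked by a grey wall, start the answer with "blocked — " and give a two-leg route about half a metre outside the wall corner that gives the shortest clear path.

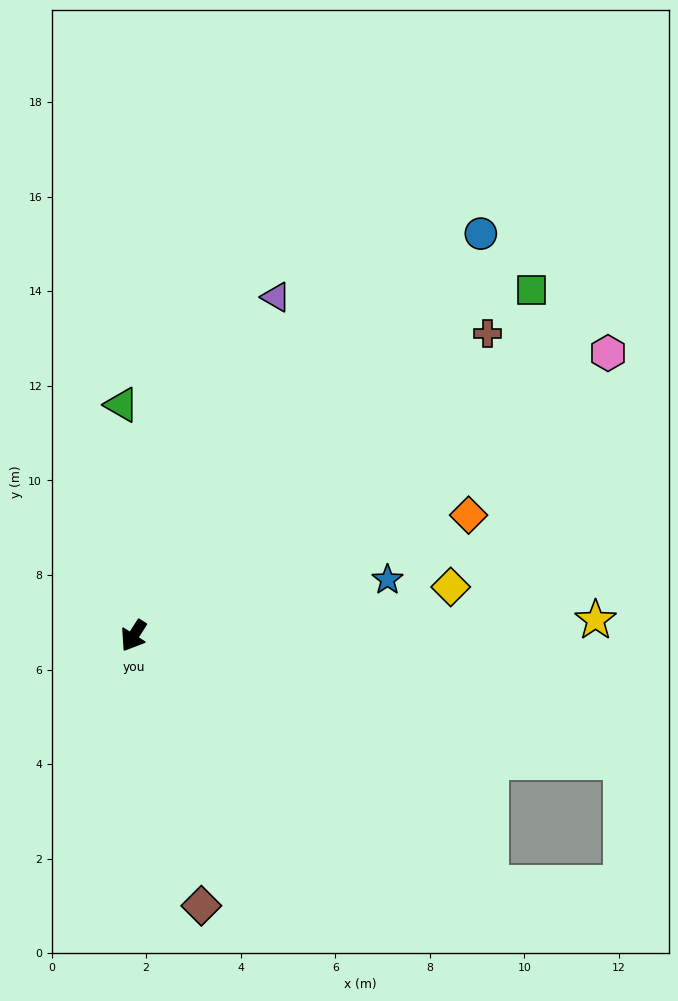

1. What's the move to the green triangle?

turn right 144°, forward 4.9 m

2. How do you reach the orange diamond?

turn left 142°, forward 7.5 m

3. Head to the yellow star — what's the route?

turn left 125°, forward 9.8 m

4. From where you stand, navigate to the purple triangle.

turn right 170°, forward 7.8 m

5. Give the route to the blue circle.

turn left 172°, forward 11.2 m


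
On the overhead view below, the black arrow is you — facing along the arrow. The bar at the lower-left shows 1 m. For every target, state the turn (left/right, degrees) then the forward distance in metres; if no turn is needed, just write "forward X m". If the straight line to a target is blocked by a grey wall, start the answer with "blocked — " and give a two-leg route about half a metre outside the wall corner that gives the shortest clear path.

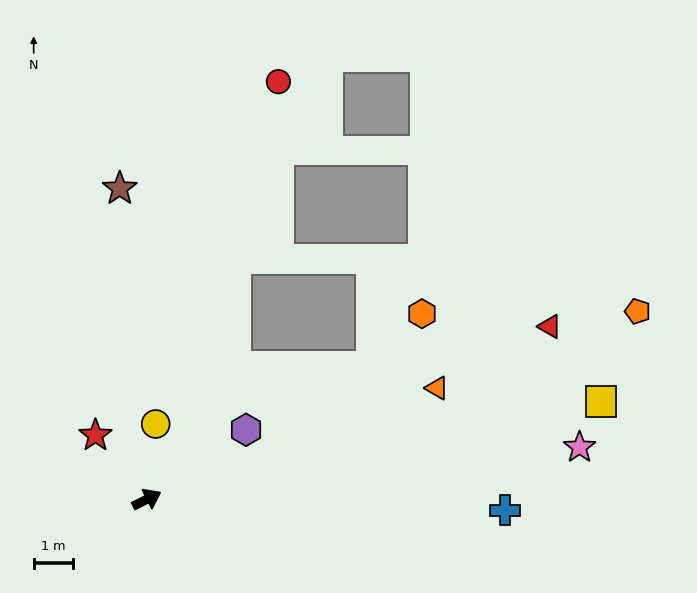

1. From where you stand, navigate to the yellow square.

turn right 15°, forward 11.9 m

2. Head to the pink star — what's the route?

turn right 20°, forward 11.1 m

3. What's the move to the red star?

turn left 102°, forward 2.1 m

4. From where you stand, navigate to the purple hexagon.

turn left 8°, forward 3.1 m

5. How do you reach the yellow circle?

turn left 57°, forward 1.9 m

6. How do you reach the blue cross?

turn right 28°, forward 9.2 m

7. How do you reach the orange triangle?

turn right 6°, forward 7.9 m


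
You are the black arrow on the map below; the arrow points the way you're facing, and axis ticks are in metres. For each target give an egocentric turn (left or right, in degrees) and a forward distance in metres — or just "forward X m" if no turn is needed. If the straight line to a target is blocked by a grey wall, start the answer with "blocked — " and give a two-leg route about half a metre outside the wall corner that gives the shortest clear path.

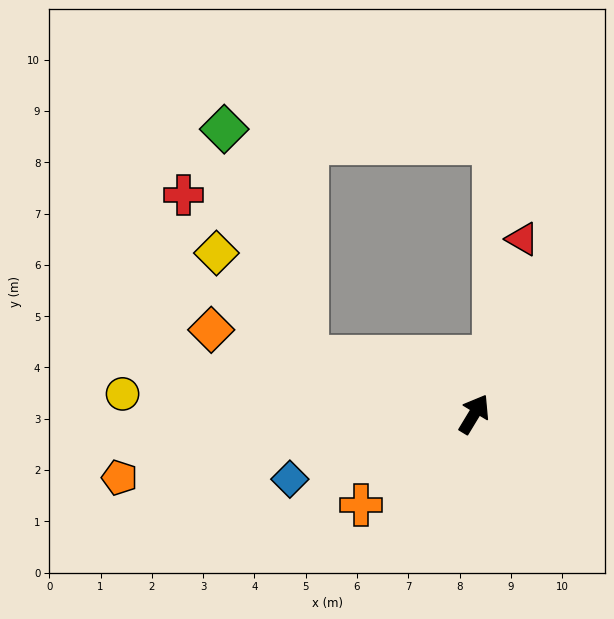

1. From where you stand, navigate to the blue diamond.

turn left 141°, forward 3.8 m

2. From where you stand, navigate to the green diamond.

blocked — turn left 102°, forward 3.4 m, then turn right 51°, forward 4.7 m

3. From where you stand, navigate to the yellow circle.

turn left 118°, forward 6.9 m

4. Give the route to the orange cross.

turn left 160°, forward 2.8 m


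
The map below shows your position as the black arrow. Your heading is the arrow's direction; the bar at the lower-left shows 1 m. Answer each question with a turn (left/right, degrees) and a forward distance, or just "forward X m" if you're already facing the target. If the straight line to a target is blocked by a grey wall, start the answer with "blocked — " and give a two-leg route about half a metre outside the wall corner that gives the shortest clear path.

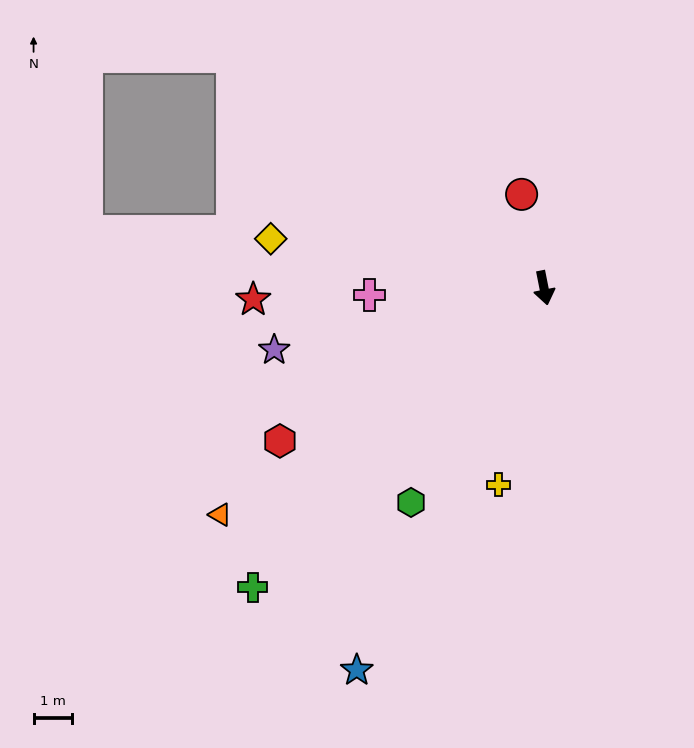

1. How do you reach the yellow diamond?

turn right 111°, forward 7.3 m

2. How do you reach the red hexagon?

turn right 71°, forward 8.0 m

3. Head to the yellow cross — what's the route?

turn right 24°, forward 5.3 m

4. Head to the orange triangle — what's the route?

turn right 66°, forward 10.4 m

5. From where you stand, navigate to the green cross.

turn right 55°, forward 10.9 m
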